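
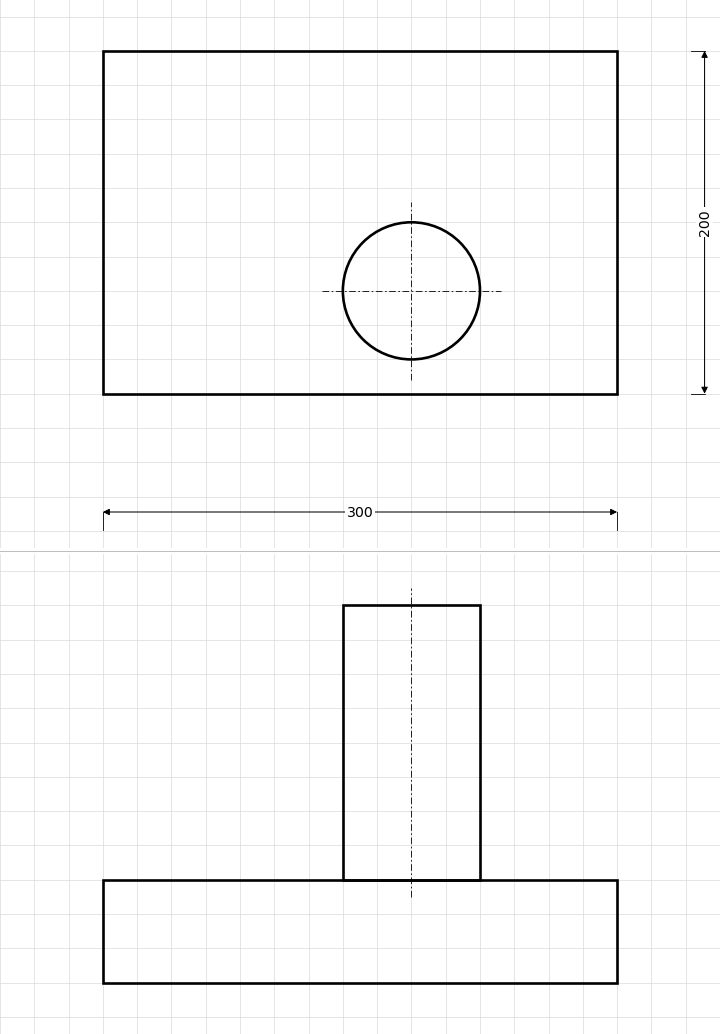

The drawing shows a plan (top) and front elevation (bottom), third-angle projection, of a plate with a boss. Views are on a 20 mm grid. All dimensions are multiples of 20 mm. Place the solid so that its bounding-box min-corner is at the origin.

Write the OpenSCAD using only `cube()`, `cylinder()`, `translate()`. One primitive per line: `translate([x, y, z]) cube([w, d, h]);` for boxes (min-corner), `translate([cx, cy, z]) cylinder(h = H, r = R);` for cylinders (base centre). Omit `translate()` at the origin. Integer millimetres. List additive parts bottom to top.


cube([300, 200, 60]);
translate([180, 60, 60]) cylinder(h = 160, r = 40);


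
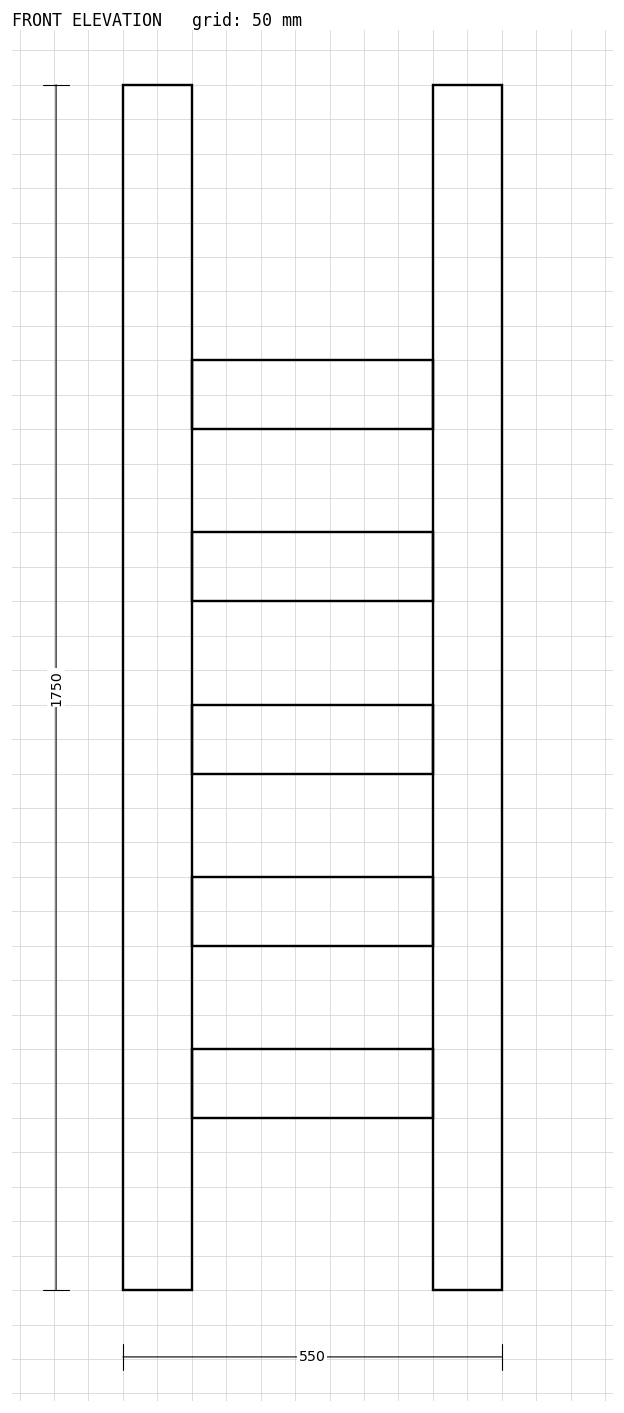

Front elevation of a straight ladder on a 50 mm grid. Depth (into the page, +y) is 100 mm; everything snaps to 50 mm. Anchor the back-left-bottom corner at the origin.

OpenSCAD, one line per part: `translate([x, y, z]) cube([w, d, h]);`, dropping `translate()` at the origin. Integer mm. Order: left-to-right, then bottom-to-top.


cube([100, 100, 1750]);
translate([100, 0, 250]) cube([350, 100, 100]);
translate([100, 0, 500]) cube([350, 100, 100]);
translate([100, 0, 750]) cube([350, 100, 100]);
translate([100, 0, 1000]) cube([350, 100, 100]);
translate([100, 0, 1250]) cube([350, 100, 100]);
translate([450, 0, 0]) cube([100, 100, 1750]);


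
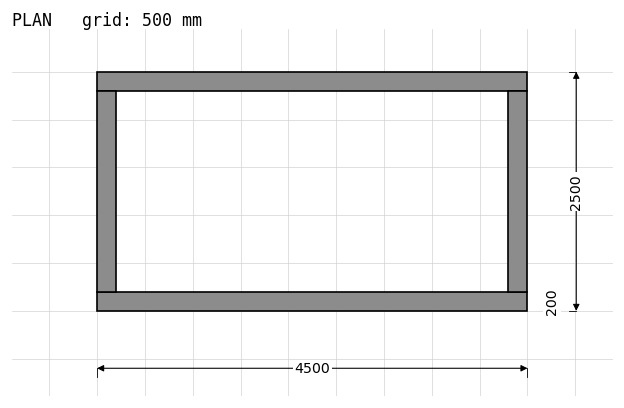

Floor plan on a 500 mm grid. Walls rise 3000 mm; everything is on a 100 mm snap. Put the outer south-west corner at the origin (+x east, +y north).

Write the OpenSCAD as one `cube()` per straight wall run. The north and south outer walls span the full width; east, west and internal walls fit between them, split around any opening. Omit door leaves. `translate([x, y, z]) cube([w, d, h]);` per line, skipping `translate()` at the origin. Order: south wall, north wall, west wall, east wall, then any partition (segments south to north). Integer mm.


cube([4500, 200, 3000]);
translate([0, 2300, 0]) cube([4500, 200, 3000]);
translate([0, 200, 0]) cube([200, 2100, 3000]);
translate([4300, 200, 0]) cube([200, 2100, 3000]);


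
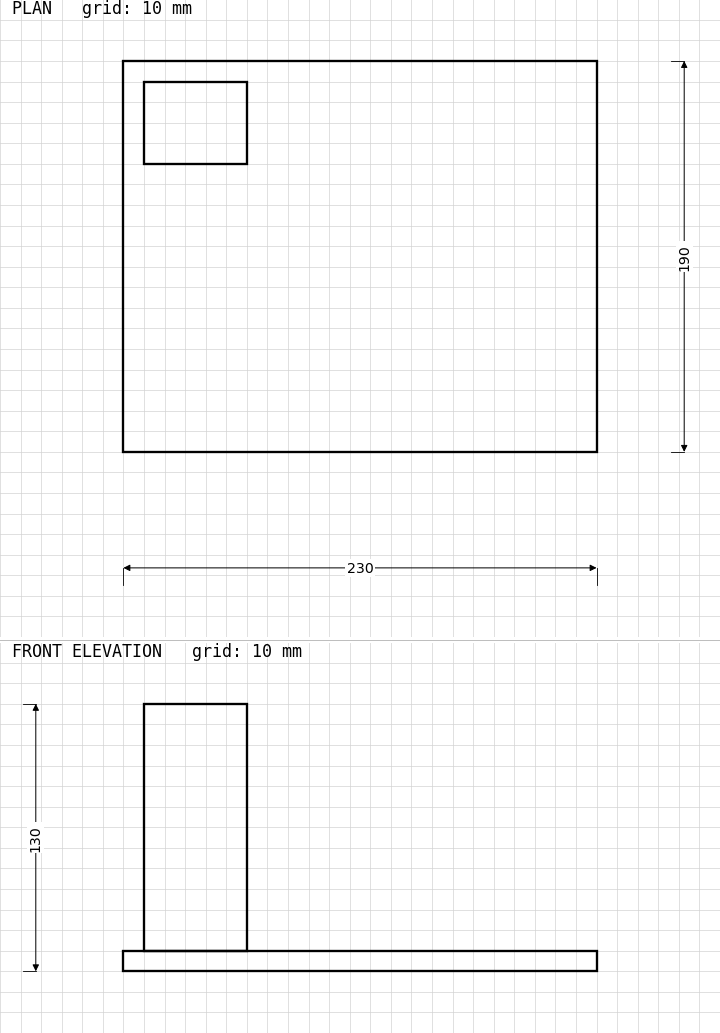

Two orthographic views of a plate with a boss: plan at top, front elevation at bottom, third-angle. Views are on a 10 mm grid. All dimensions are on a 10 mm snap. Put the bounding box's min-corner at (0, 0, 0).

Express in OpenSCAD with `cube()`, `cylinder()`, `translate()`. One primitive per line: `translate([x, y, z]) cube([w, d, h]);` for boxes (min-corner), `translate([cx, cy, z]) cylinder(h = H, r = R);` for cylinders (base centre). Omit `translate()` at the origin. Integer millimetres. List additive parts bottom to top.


cube([230, 190, 10]);
translate([10, 140, 10]) cube([50, 40, 120]);


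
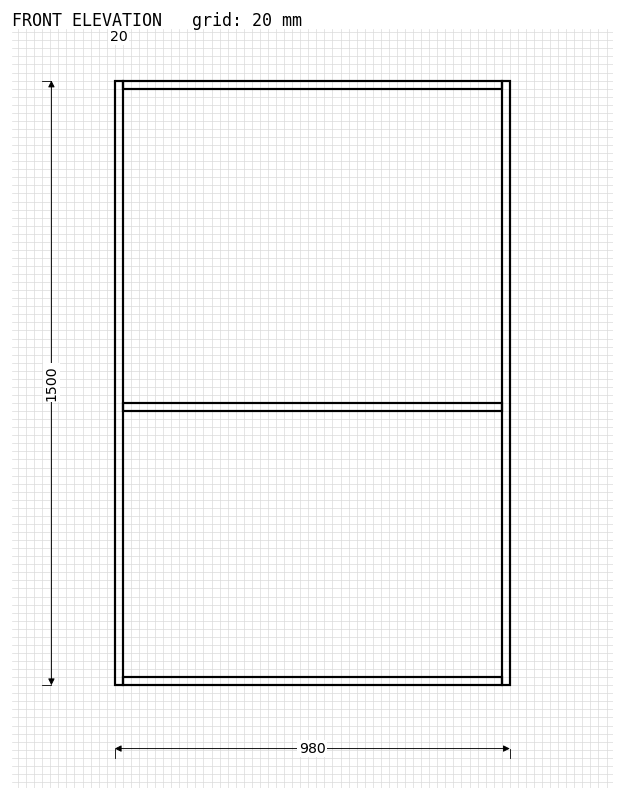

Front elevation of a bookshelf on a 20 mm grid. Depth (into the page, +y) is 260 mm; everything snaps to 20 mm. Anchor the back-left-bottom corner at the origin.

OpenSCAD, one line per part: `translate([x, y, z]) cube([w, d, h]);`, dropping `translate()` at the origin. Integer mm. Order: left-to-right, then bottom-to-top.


cube([20, 260, 1500]);
translate([20, 0, 0]) cube([940, 260, 20]);
translate([20, 0, 680]) cube([940, 260, 20]);
translate([20, 0, 1480]) cube([940, 260, 20]);
translate([960, 0, 0]) cube([20, 260, 1500]);


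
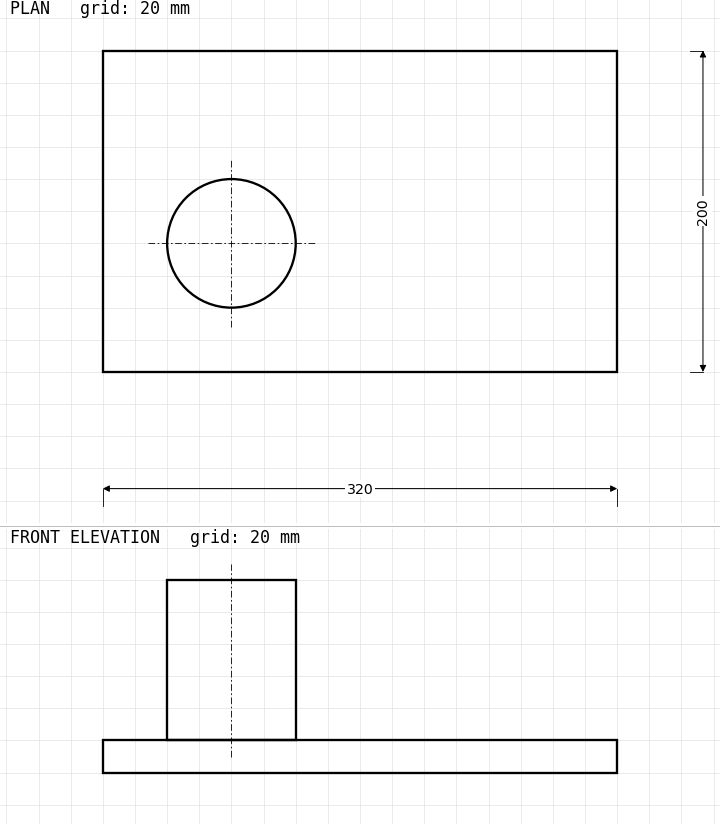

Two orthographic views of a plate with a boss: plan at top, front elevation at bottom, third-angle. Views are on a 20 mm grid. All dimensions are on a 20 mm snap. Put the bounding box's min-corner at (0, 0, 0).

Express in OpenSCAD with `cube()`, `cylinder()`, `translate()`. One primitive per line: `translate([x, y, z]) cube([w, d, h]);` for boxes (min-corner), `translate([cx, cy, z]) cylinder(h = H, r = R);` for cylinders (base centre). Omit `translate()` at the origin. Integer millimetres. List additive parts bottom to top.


cube([320, 200, 20]);
translate([80, 80, 20]) cylinder(h = 100, r = 40);


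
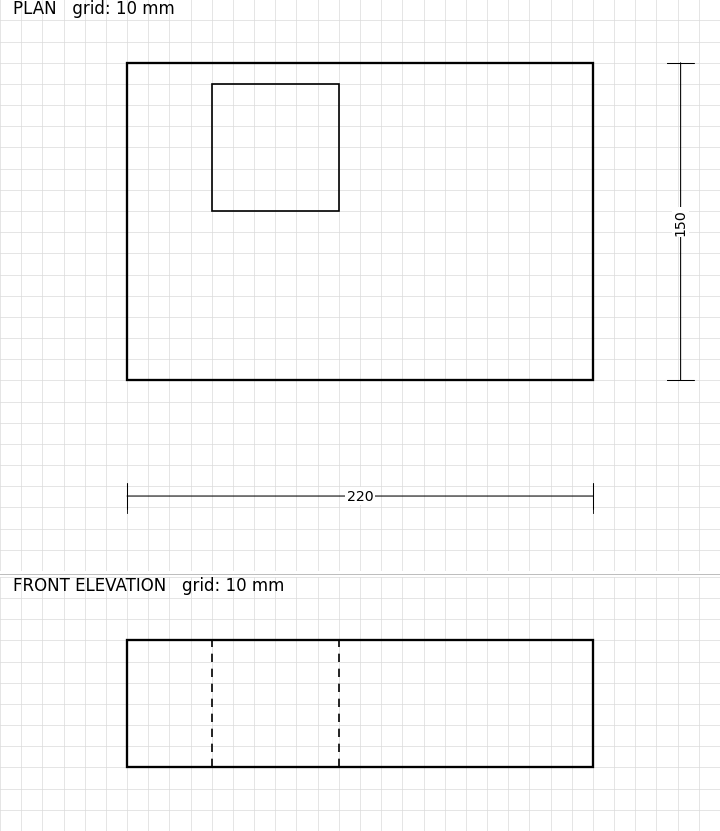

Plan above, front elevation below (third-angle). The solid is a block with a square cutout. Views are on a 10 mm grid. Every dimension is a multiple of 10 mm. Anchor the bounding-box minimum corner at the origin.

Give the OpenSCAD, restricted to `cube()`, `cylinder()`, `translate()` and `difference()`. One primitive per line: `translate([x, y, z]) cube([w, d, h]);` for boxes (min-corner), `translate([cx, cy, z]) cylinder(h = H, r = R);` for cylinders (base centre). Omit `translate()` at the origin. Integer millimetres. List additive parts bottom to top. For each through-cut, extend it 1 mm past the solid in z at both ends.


difference() {
  cube([220, 150, 60]);
  translate([40, 80, -1]) cube([60, 60, 62]);
}


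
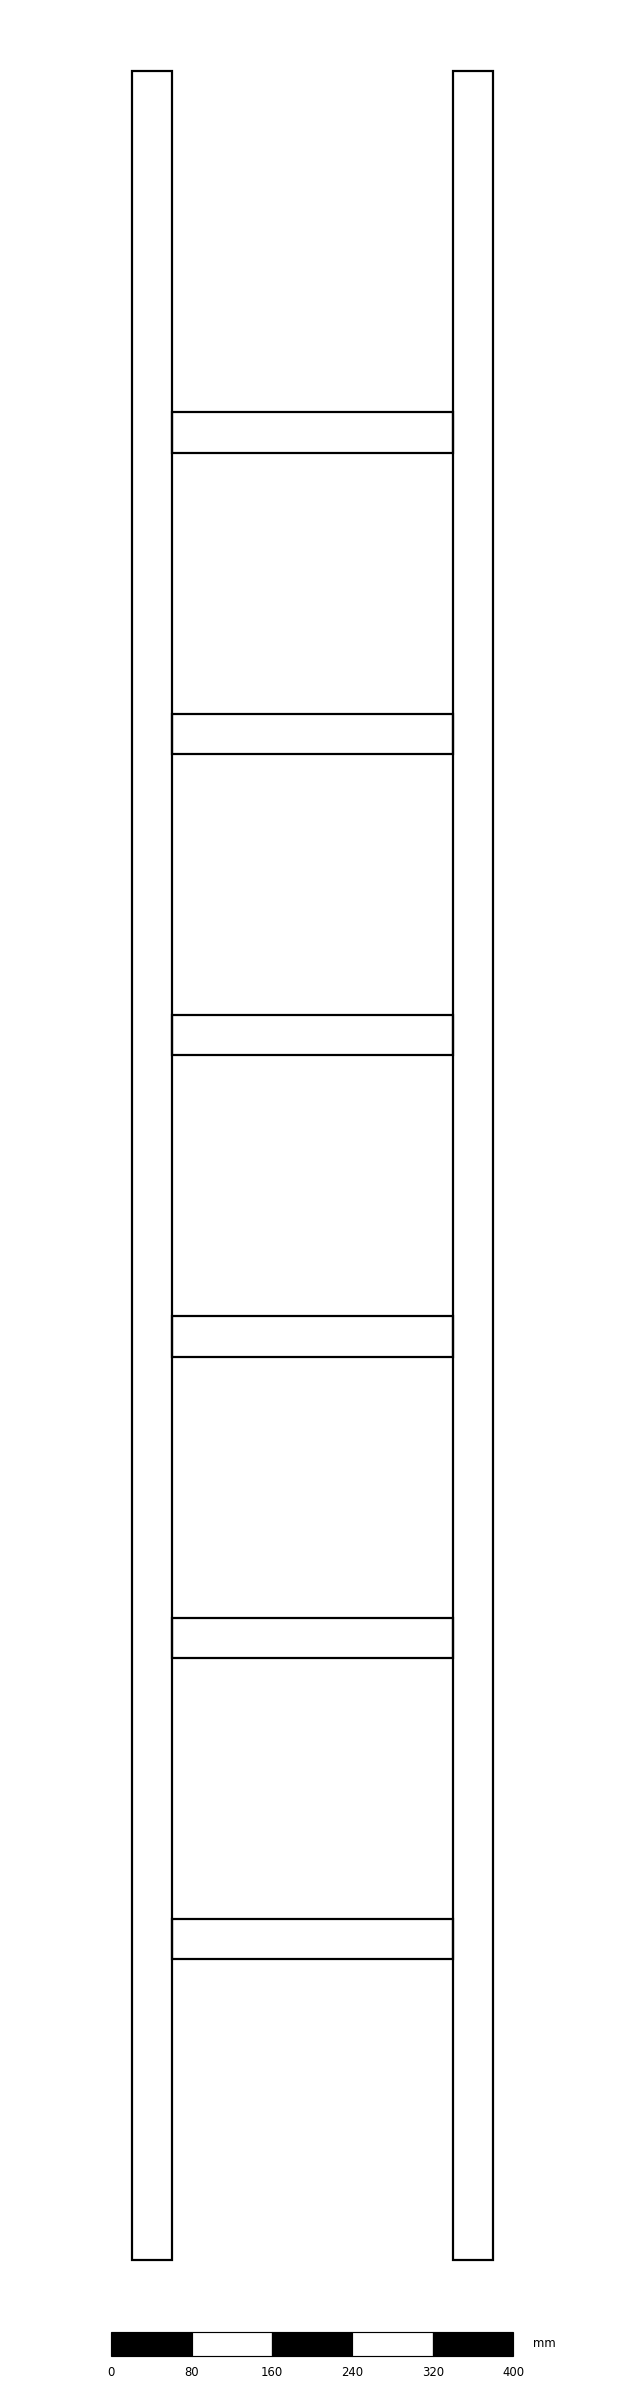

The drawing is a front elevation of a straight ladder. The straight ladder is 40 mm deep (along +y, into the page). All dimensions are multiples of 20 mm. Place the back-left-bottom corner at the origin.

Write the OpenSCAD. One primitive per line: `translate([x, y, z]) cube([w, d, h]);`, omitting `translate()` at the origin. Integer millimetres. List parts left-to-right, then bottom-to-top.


cube([40, 40, 2180]);
translate([40, 0, 300]) cube([280, 40, 40]);
translate([40, 0, 600]) cube([280, 40, 40]);
translate([40, 0, 900]) cube([280, 40, 40]);
translate([40, 0, 1200]) cube([280, 40, 40]);
translate([40, 0, 1500]) cube([280, 40, 40]);
translate([40, 0, 1800]) cube([280, 40, 40]);
translate([320, 0, 0]) cube([40, 40, 2180]);


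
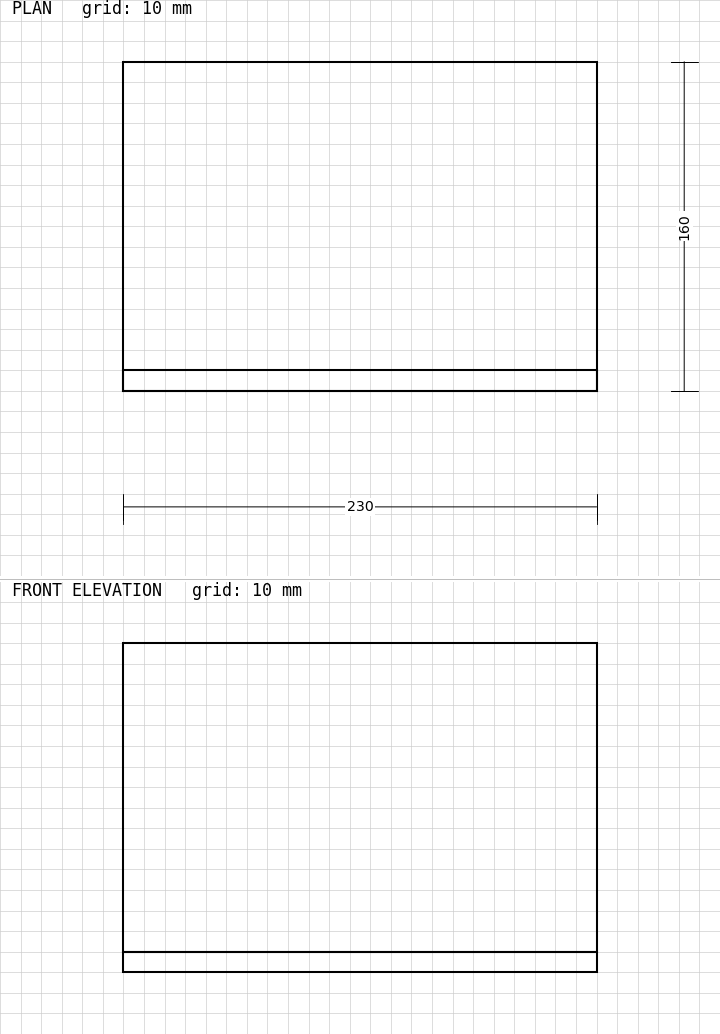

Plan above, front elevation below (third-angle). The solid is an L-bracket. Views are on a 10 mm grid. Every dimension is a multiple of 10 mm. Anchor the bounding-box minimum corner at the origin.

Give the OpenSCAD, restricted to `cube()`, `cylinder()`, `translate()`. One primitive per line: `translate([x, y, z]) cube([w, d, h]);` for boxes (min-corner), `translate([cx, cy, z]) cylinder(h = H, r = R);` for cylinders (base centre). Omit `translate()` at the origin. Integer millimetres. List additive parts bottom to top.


cube([230, 160, 10]);
translate([0, 0, 10]) cube([230, 10, 150]);


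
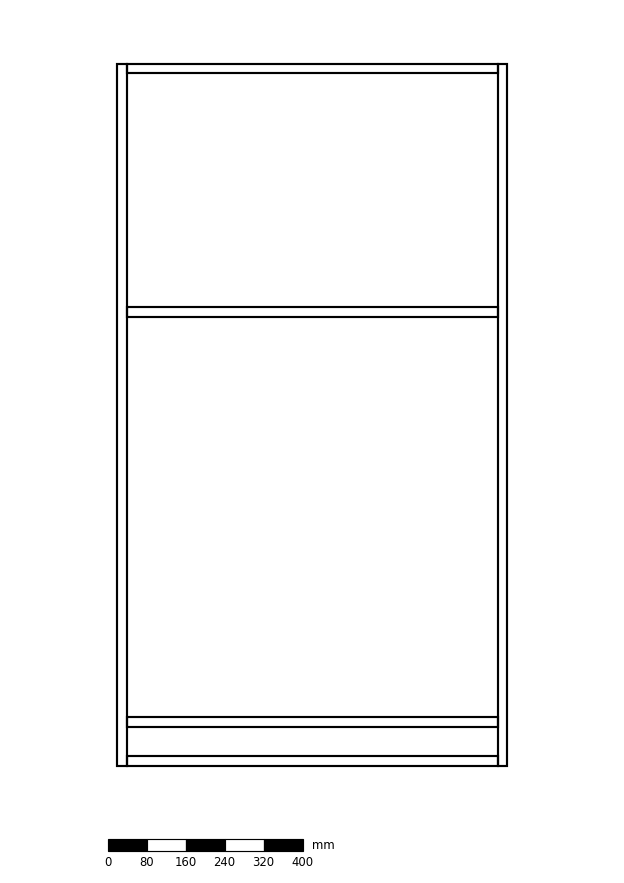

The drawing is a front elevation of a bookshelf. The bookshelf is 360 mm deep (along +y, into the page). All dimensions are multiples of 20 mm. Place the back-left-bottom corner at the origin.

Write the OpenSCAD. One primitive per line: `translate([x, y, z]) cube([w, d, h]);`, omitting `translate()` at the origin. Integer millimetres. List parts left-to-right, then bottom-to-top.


cube([20, 360, 1440]);
translate([20, 0, 0]) cube([760, 360, 20]);
translate([20, 0, 80]) cube([760, 360, 20]);
translate([20, 0, 920]) cube([760, 360, 20]);
translate([20, 0, 1420]) cube([760, 360, 20]);
translate([780, 0, 0]) cube([20, 360, 1440]);


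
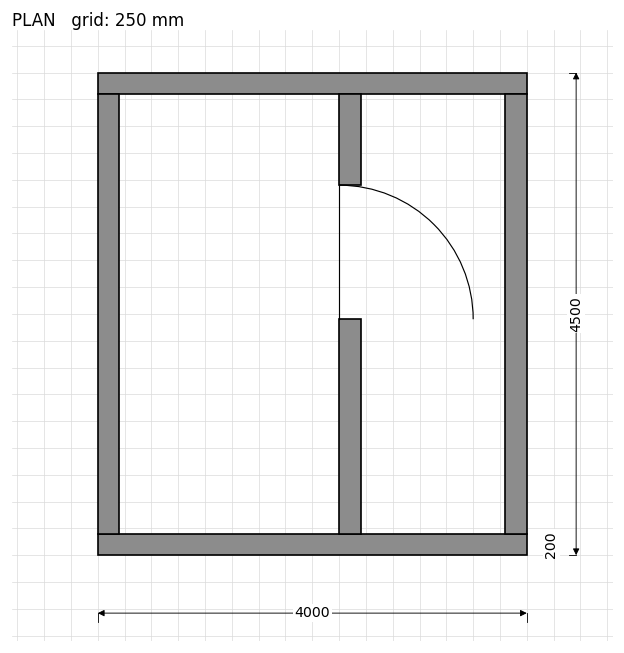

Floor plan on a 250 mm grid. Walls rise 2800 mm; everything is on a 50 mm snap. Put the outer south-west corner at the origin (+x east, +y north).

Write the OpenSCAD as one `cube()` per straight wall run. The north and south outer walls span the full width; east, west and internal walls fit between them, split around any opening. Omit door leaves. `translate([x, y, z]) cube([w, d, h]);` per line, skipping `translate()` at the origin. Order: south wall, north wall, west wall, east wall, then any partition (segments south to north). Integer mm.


cube([4000, 200, 2800]);
translate([0, 4300, 0]) cube([4000, 200, 2800]);
translate([0, 200, 0]) cube([200, 4100, 2800]);
translate([3800, 200, 0]) cube([200, 4100, 2800]);
translate([2250, 200, 0]) cube([200, 2000, 2800]);
translate([2250, 3450, 0]) cube([200, 850, 2800]);


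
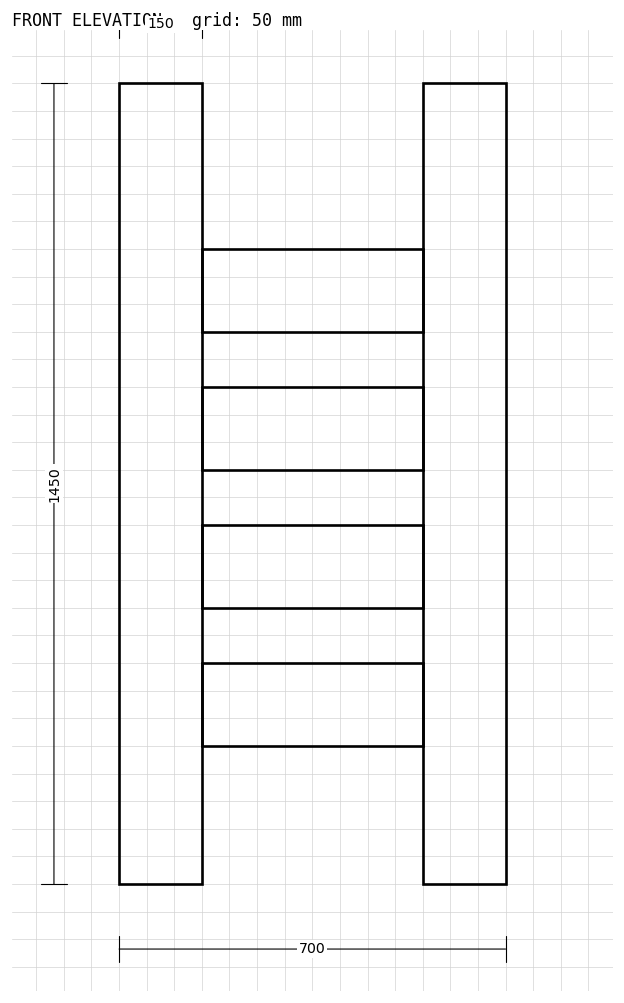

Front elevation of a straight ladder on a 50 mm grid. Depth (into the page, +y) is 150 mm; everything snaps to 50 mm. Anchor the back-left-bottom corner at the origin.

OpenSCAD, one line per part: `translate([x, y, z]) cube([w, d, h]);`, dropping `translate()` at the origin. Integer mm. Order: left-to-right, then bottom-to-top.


cube([150, 150, 1450]);
translate([150, 0, 250]) cube([400, 150, 150]);
translate([150, 0, 500]) cube([400, 150, 150]);
translate([150, 0, 750]) cube([400, 150, 150]);
translate([150, 0, 1000]) cube([400, 150, 150]);
translate([550, 0, 0]) cube([150, 150, 1450]);


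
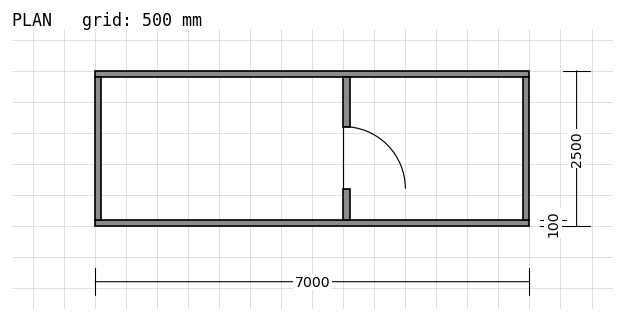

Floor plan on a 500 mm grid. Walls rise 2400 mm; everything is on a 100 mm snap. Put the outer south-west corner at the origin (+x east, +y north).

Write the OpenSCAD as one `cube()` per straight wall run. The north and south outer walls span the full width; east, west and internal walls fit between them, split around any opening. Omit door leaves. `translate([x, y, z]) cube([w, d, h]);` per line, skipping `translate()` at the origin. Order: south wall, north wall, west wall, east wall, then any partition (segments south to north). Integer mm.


cube([7000, 100, 2400]);
translate([0, 2400, 0]) cube([7000, 100, 2400]);
translate([0, 100, 0]) cube([100, 2300, 2400]);
translate([6900, 100, 0]) cube([100, 2300, 2400]);
translate([4000, 100, 0]) cube([100, 500, 2400]);
translate([4000, 1600, 0]) cube([100, 800, 2400]);


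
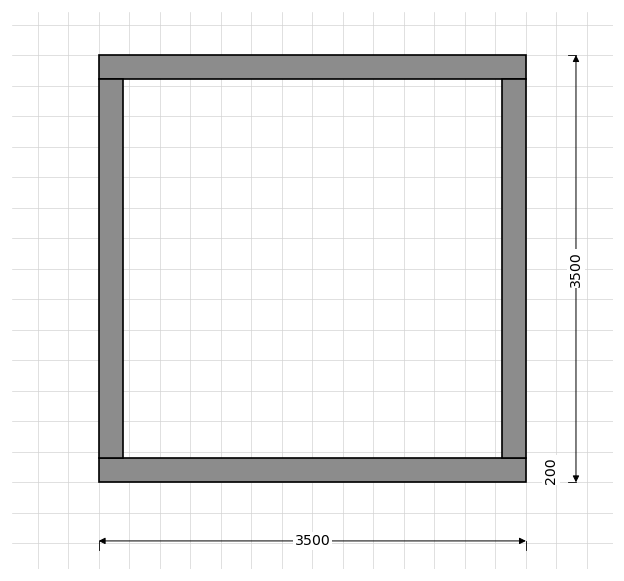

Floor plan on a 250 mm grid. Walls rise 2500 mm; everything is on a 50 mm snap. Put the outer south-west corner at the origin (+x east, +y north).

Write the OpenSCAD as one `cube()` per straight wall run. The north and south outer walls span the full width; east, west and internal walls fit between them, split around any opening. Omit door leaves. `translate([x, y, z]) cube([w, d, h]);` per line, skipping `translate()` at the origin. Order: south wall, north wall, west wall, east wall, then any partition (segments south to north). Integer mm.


cube([3500, 200, 2500]);
translate([0, 3300, 0]) cube([3500, 200, 2500]);
translate([0, 200, 0]) cube([200, 3100, 2500]);
translate([3300, 200, 0]) cube([200, 3100, 2500]);


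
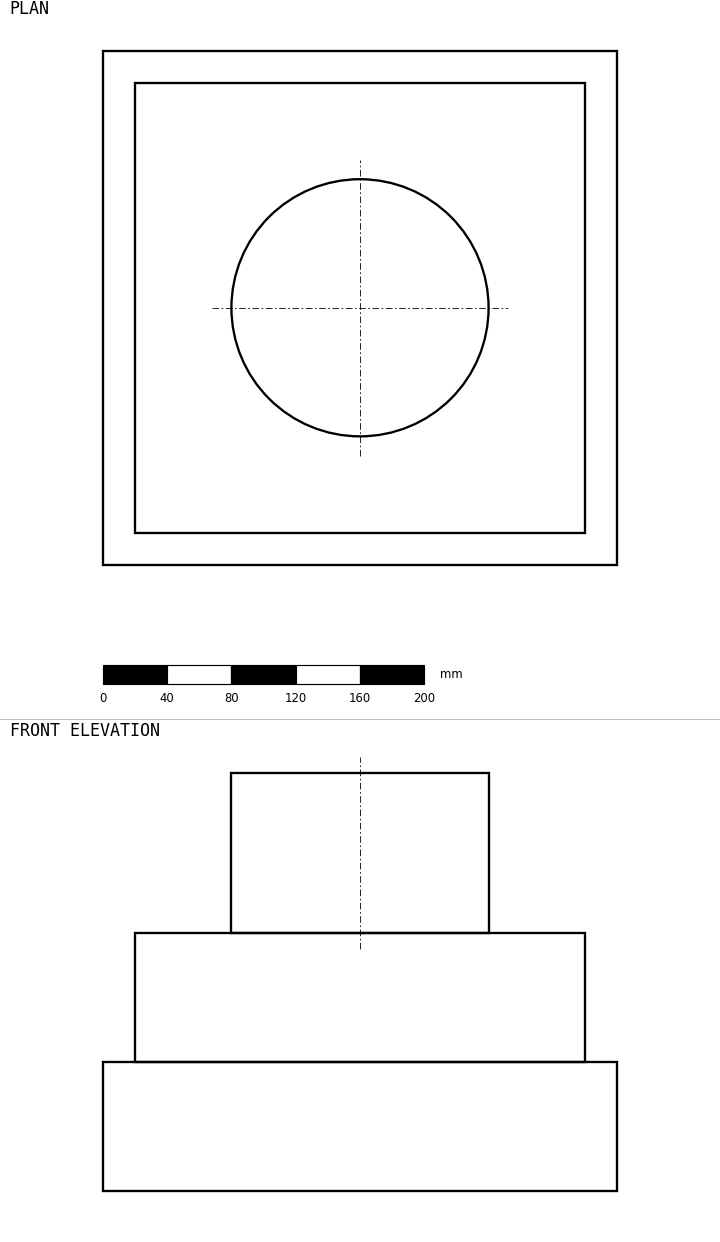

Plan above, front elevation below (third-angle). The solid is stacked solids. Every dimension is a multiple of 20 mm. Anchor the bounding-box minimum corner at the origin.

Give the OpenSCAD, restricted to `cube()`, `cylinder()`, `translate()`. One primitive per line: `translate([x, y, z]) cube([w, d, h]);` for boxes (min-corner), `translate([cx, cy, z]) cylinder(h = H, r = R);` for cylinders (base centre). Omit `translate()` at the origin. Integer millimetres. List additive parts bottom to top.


cube([320, 320, 80]);
translate([20, 20, 80]) cube([280, 280, 80]);
translate([160, 160, 160]) cylinder(h = 100, r = 80);


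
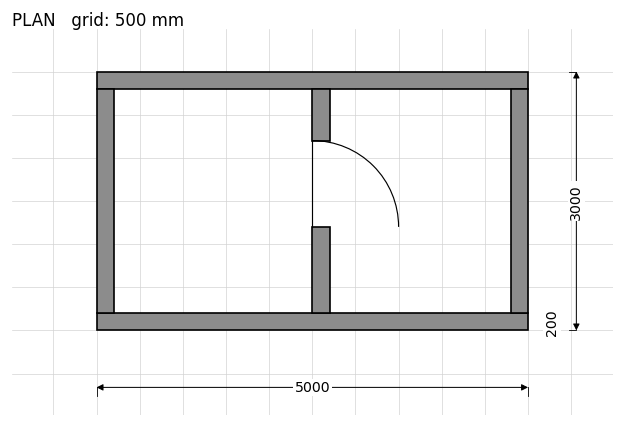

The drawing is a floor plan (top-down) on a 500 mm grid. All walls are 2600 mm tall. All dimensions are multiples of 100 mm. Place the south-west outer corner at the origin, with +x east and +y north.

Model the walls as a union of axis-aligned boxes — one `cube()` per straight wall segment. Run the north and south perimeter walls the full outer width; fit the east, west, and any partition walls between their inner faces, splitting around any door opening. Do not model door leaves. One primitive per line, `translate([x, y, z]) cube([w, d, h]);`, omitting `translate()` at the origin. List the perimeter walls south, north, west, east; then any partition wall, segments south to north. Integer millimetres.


cube([5000, 200, 2600]);
translate([0, 2800, 0]) cube([5000, 200, 2600]);
translate([0, 200, 0]) cube([200, 2600, 2600]);
translate([4800, 200, 0]) cube([200, 2600, 2600]);
translate([2500, 200, 0]) cube([200, 1000, 2600]);
translate([2500, 2200, 0]) cube([200, 600, 2600]);


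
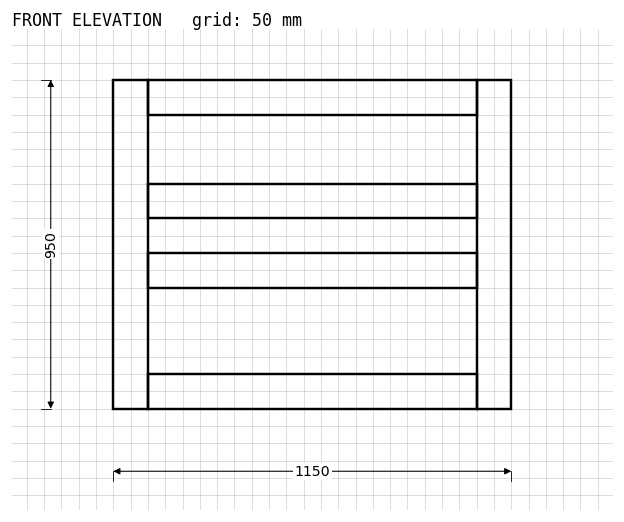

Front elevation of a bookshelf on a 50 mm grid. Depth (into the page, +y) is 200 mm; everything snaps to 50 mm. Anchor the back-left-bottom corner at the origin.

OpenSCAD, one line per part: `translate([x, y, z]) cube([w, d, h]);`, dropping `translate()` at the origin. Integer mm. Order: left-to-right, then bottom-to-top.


cube([100, 200, 950]);
translate([100, 0, 0]) cube([950, 200, 100]);
translate([100, 0, 350]) cube([950, 200, 100]);
translate([100, 0, 550]) cube([950, 200, 100]);
translate([100, 0, 850]) cube([950, 200, 100]);
translate([1050, 0, 0]) cube([100, 200, 950]);


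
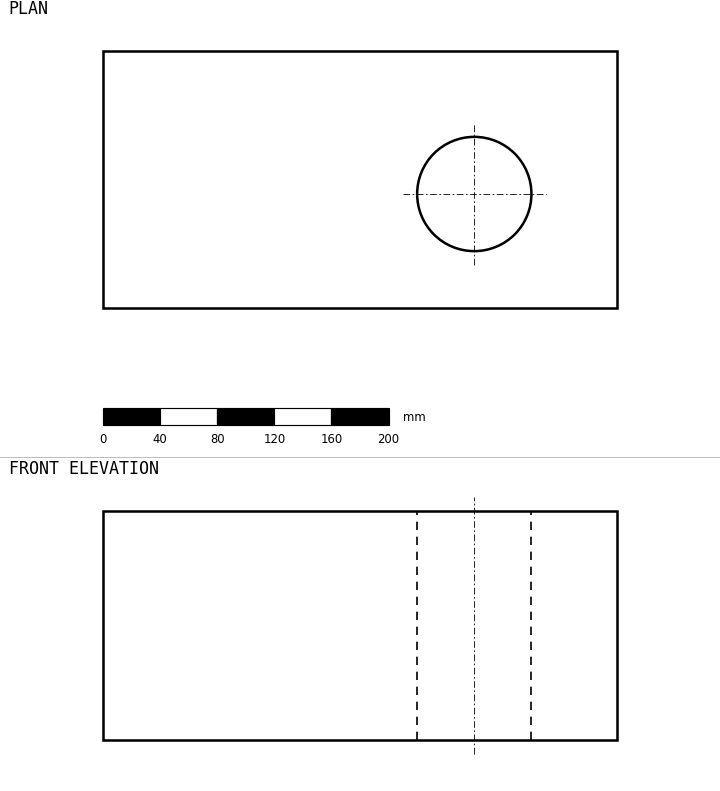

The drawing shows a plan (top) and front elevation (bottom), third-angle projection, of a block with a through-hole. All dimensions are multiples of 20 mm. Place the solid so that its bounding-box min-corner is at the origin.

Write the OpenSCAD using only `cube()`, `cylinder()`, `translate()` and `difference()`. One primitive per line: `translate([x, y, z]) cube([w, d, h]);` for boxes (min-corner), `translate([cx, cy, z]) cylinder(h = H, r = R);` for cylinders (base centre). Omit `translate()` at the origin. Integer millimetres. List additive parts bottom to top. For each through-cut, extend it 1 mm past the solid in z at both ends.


difference() {
  cube([360, 180, 160]);
  translate([260, 80, -1]) cylinder(h = 162, r = 40);
}


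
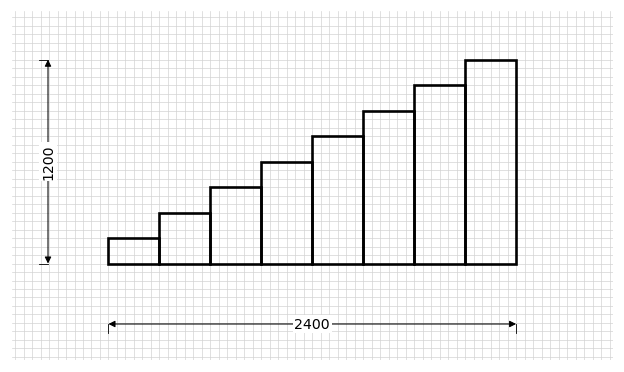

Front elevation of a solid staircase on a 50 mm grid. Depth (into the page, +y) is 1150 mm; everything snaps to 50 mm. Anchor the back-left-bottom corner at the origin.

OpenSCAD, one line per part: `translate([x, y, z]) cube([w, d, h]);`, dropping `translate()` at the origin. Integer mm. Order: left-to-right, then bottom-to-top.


cube([300, 1150, 150]);
translate([300, 0, 0]) cube([300, 1150, 300]);
translate([600, 0, 0]) cube([300, 1150, 450]);
translate([900, 0, 0]) cube([300, 1150, 600]);
translate([1200, 0, 0]) cube([300, 1150, 750]);
translate([1500, 0, 0]) cube([300, 1150, 900]);
translate([1800, 0, 0]) cube([300, 1150, 1050]);
translate([2100, 0, 0]) cube([300, 1150, 1200]);


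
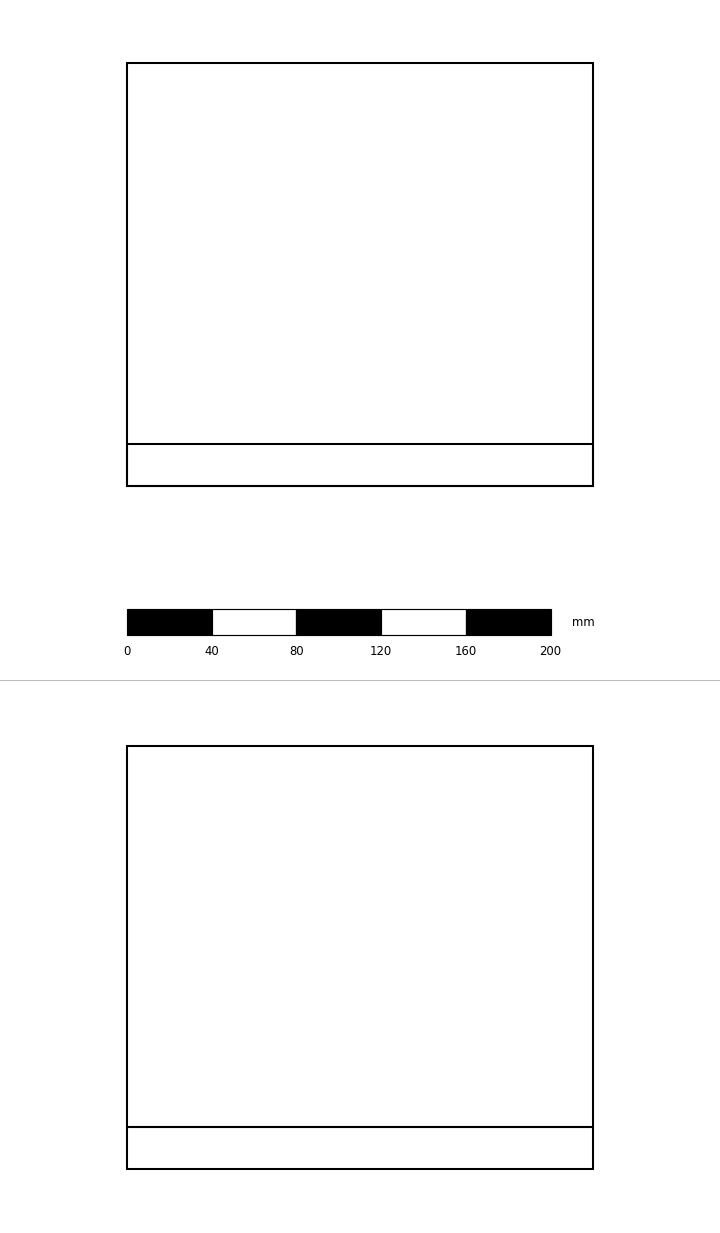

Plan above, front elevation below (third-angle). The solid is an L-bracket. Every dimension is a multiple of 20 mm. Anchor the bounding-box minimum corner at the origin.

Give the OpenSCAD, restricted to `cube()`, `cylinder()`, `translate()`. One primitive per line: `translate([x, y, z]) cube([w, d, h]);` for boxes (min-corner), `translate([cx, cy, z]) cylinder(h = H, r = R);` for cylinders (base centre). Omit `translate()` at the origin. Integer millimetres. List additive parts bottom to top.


cube([220, 200, 20]);
translate([0, 0, 20]) cube([220, 20, 180]);


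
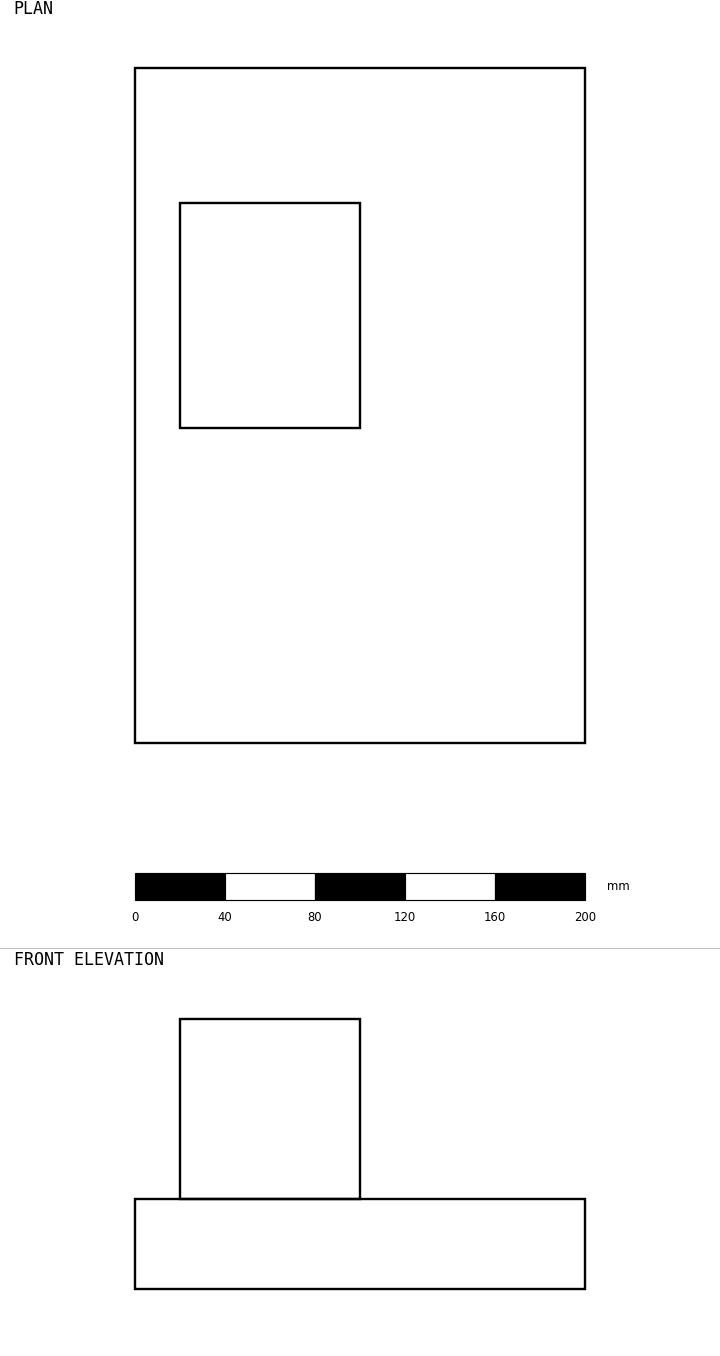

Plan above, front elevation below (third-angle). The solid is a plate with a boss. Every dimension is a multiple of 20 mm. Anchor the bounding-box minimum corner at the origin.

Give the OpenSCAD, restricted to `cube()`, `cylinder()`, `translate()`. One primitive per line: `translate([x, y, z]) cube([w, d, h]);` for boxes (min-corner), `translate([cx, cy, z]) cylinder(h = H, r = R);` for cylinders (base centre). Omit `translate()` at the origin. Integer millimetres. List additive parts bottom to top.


cube([200, 300, 40]);
translate([20, 140, 40]) cube([80, 100, 80]);


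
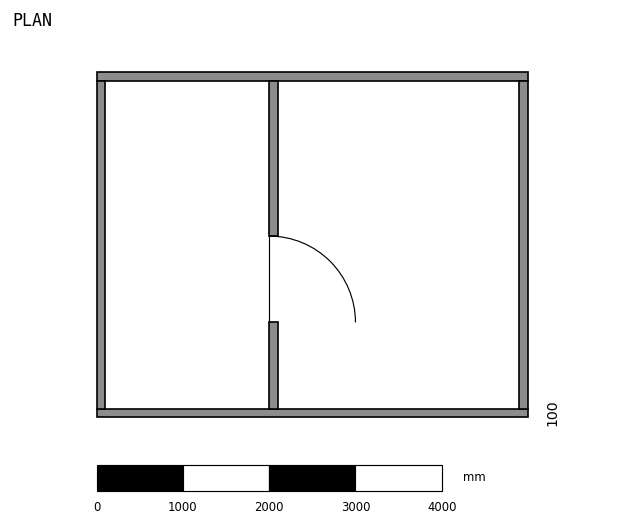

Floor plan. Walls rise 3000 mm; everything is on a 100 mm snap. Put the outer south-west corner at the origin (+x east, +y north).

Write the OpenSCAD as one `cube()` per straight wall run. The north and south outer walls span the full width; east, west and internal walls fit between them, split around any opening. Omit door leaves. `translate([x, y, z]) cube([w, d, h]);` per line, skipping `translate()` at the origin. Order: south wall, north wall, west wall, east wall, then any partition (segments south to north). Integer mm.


cube([5000, 100, 3000]);
translate([0, 3900, 0]) cube([5000, 100, 3000]);
translate([0, 100, 0]) cube([100, 3800, 3000]);
translate([4900, 100, 0]) cube([100, 3800, 3000]);
translate([2000, 100, 0]) cube([100, 1000, 3000]);
translate([2000, 2100, 0]) cube([100, 1800, 3000]);


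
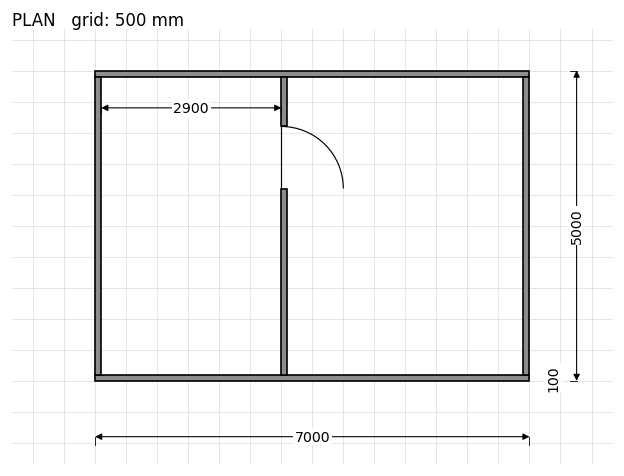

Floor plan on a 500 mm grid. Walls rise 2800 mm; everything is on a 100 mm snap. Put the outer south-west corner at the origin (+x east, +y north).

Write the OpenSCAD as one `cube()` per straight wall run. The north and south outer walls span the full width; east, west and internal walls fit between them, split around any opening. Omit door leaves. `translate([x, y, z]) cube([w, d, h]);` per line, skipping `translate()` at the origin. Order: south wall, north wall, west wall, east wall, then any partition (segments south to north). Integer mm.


cube([7000, 100, 2800]);
translate([0, 4900, 0]) cube([7000, 100, 2800]);
translate([0, 100, 0]) cube([100, 4800, 2800]);
translate([6900, 100, 0]) cube([100, 4800, 2800]);
translate([3000, 100, 0]) cube([100, 3000, 2800]);
translate([3000, 4100, 0]) cube([100, 800, 2800]);


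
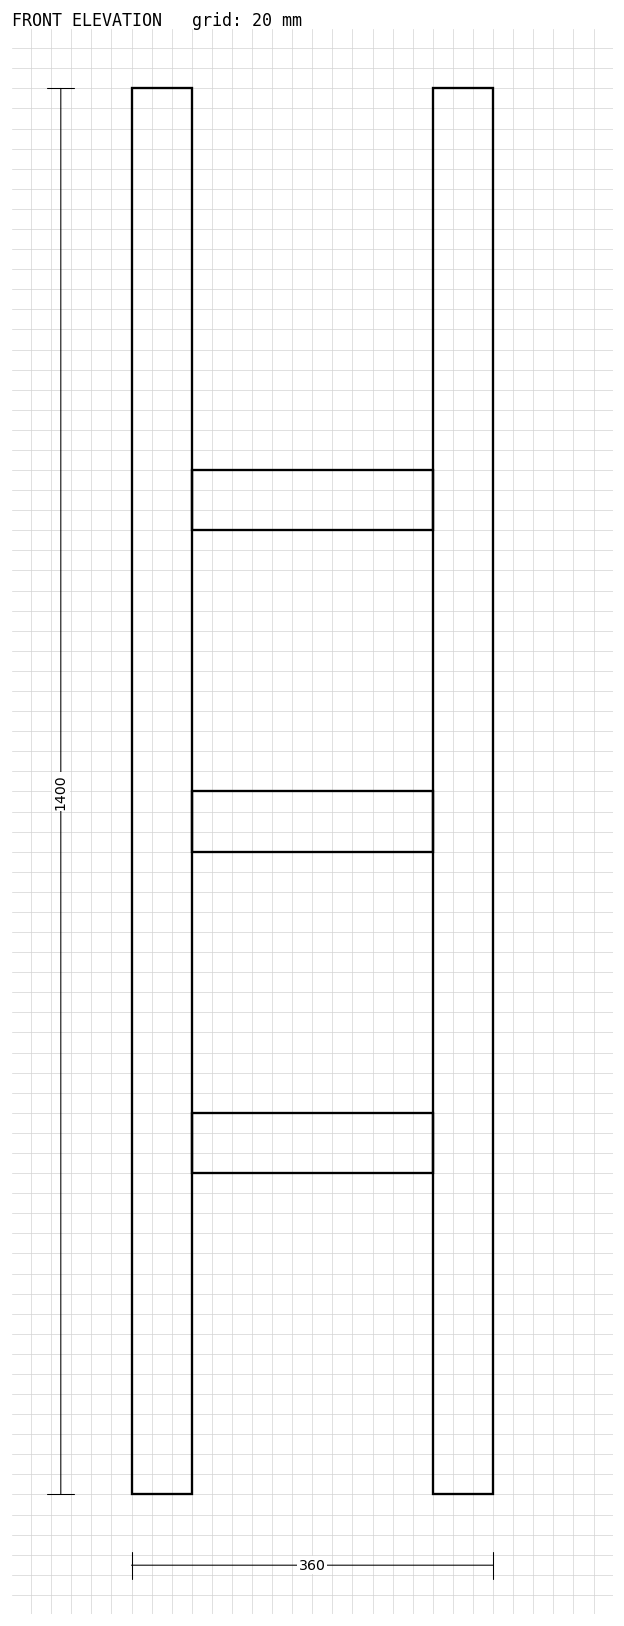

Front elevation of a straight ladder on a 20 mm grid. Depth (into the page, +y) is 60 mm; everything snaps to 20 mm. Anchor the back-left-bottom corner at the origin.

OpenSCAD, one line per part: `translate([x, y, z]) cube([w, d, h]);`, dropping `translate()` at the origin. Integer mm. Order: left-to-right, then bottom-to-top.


cube([60, 60, 1400]);
translate([60, 0, 320]) cube([240, 60, 60]);
translate([60, 0, 640]) cube([240, 60, 60]);
translate([60, 0, 960]) cube([240, 60, 60]);
translate([300, 0, 0]) cube([60, 60, 1400]);


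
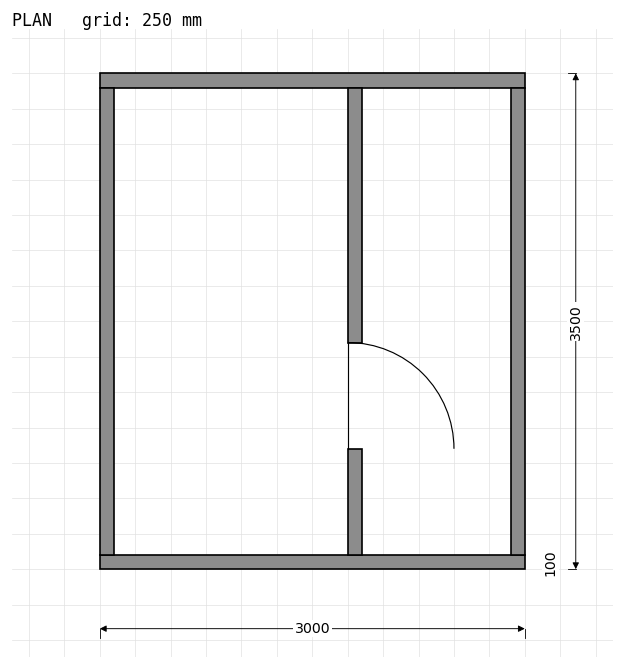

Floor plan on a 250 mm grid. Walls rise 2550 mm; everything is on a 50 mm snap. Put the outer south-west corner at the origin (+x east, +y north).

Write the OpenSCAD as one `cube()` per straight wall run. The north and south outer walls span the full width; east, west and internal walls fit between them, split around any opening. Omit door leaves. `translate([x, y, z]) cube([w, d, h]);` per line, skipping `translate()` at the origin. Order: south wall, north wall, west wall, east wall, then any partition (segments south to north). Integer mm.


cube([3000, 100, 2550]);
translate([0, 3400, 0]) cube([3000, 100, 2550]);
translate([0, 100, 0]) cube([100, 3300, 2550]);
translate([2900, 100, 0]) cube([100, 3300, 2550]);
translate([1750, 100, 0]) cube([100, 750, 2550]);
translate([1750, 1600, 0]) cube([100, 1800, 2550]);


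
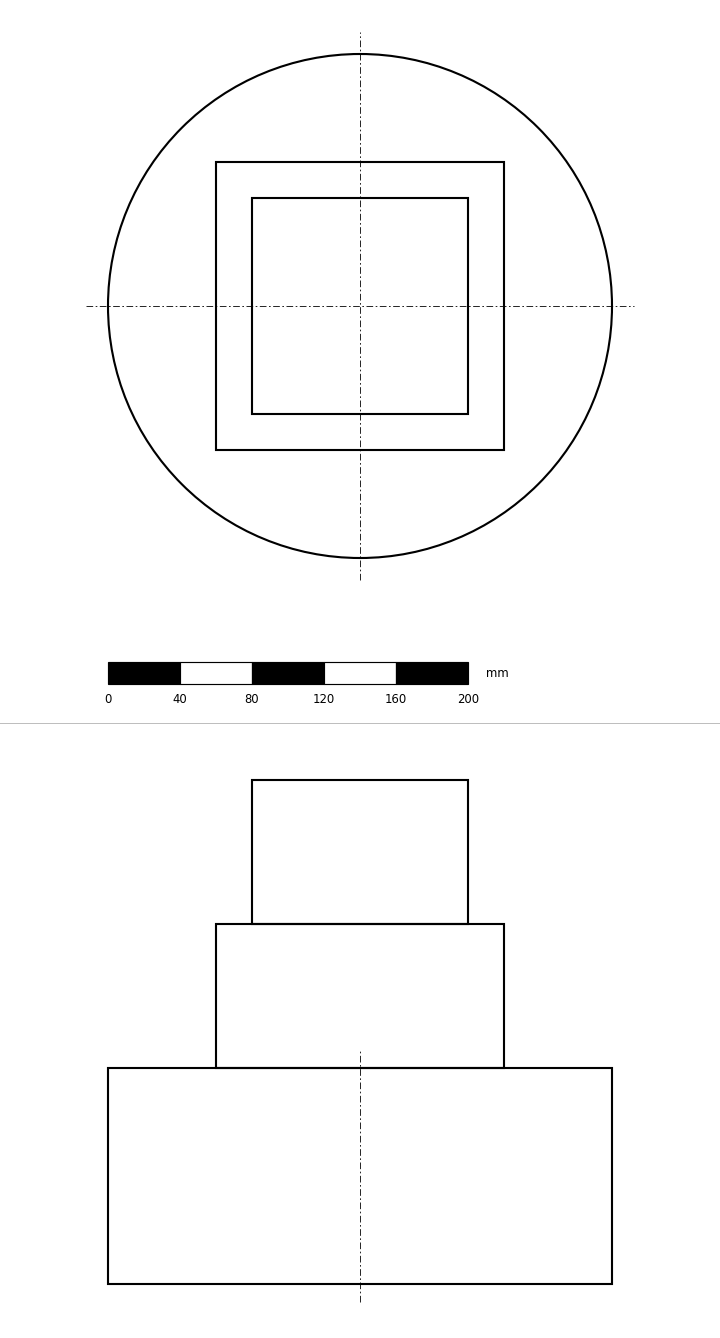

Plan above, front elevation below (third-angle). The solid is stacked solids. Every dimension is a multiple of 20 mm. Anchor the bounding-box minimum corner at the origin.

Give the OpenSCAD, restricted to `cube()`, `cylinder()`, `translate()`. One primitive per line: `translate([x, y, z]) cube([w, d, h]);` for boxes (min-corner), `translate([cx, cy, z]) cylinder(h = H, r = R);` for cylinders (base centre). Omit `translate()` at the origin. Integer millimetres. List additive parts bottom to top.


translate([140, 140, 0]) cylinder(h = 120, r = 140);
translate([60, 60, 120]) cube([160, 160, 80]);
translate([80, 80, 200]) cube([120, 120, 80]);


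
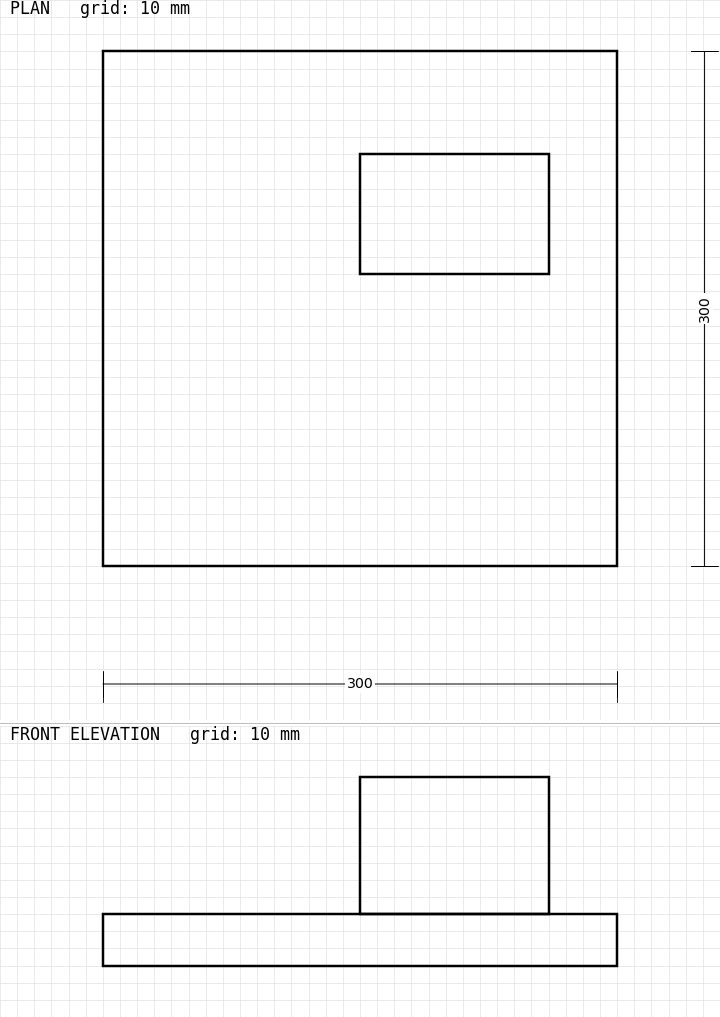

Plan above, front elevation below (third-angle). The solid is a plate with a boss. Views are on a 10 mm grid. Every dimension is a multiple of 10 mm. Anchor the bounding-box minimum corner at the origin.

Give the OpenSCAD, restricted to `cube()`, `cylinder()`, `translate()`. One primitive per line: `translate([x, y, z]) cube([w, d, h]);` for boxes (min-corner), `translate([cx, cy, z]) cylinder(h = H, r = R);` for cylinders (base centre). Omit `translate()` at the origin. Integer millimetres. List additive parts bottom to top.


cube([300, 300, 30]);
translate([150, 170, 30]) cube([110, 70, 80]);


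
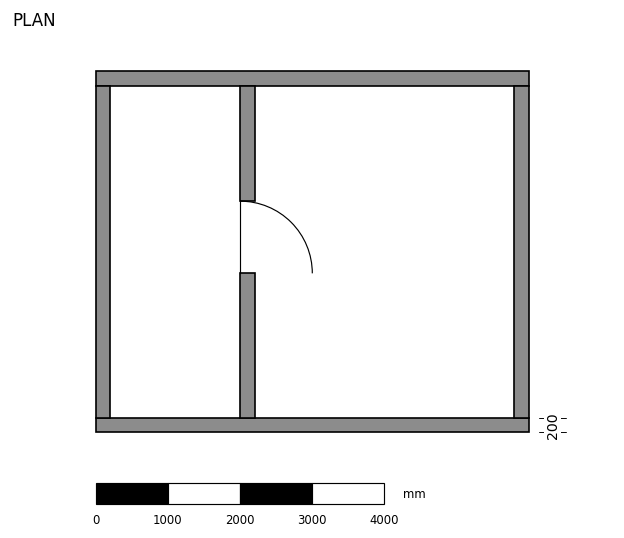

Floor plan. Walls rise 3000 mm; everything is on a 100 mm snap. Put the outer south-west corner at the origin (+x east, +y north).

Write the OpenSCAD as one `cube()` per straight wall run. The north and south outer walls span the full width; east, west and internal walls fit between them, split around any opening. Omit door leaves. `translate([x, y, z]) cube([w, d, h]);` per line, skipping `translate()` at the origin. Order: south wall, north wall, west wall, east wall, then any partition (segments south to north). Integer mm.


cube([6000, 200, 3000]);
translate([0, 4800, 0]) cube([6000, 200, 3000]);
translate([0, 200, 0]) cube([200, 4600, 3000]);
translate([5800, 200, 0]) cube([200, 4600, 3000]);
translate([2000, 200, 0]) cube([200, 2000, 3000]);
translate([2000, 3200, 0]) cube([200, 1600, 3000]);


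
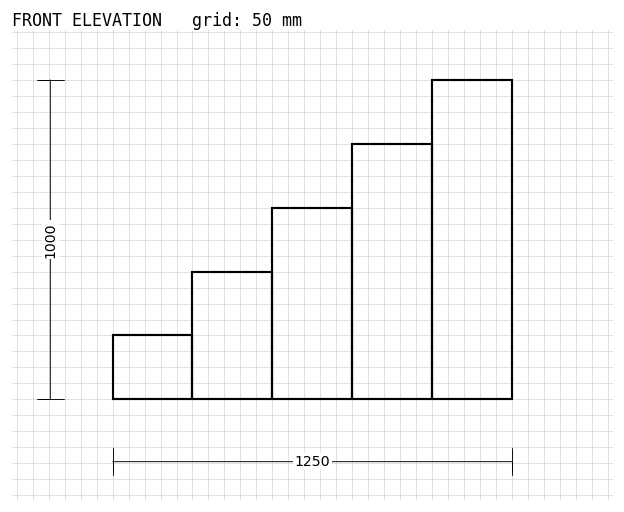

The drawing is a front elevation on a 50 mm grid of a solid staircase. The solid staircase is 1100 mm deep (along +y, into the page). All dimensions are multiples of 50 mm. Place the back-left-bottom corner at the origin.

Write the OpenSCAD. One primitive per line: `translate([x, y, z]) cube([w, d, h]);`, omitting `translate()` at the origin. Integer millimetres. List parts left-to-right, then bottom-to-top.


cube([250, 1100, 200]);
translate([250, 0, 0]) cube([250, 1100, 400]);
translate([500, 0, 0]) cube([250, 1100, 600]);
translate([750, 0, 0]) cube([250, 1100, 800]);
translate([1000, 0, 0]) cube([250, 1100, 1000]);


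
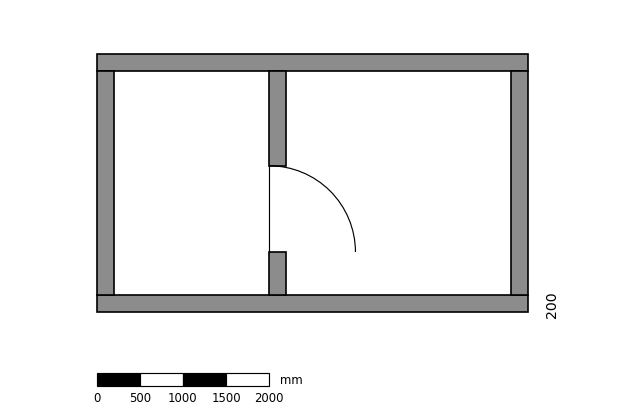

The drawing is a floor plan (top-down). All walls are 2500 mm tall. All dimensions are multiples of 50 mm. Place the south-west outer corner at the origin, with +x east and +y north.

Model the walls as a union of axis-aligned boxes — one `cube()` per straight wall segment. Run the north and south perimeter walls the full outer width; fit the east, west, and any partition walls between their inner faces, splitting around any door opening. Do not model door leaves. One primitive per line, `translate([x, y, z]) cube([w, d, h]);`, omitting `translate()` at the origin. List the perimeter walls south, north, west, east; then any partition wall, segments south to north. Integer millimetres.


cube([5000, 200, 2500]);
translate([0, 2800, 0]) cube([5000, 200, 2500]);
translate([0, 200, 0]) cube([200, 2600, 2500]);
translate([4800, 200, 0]) cube([200, 2600, 2500]);
translate([2000, 200, 0]) cube([200, 500, 2500]);
translate([2000, 1700, 0]) cube([200, 1100, 2500]);


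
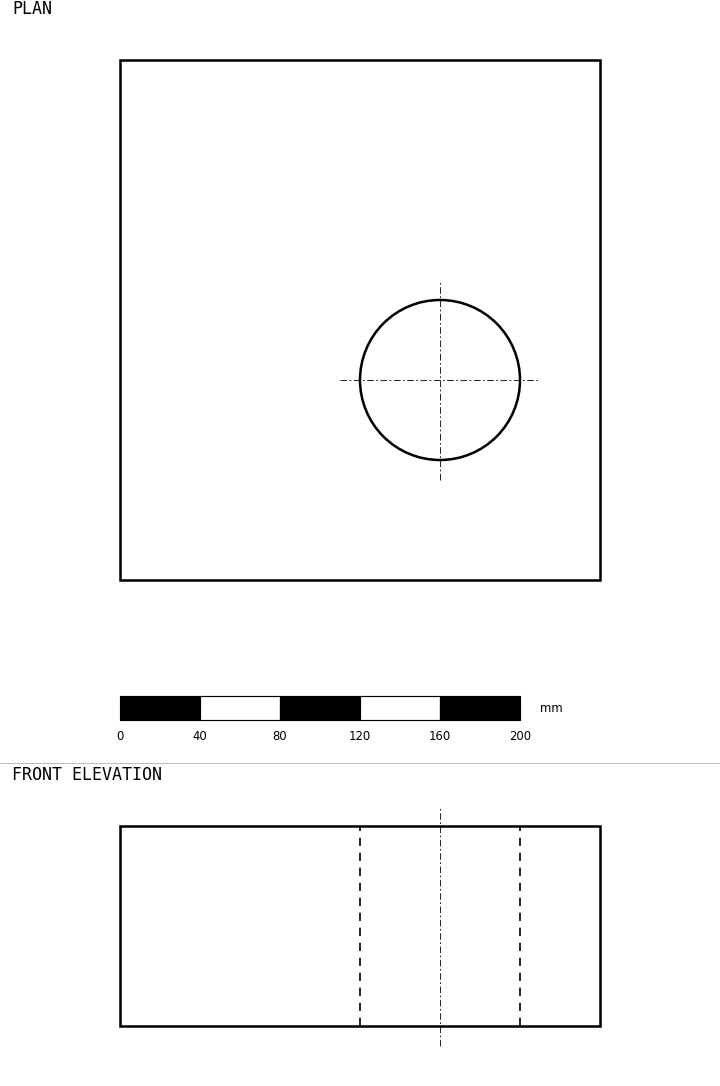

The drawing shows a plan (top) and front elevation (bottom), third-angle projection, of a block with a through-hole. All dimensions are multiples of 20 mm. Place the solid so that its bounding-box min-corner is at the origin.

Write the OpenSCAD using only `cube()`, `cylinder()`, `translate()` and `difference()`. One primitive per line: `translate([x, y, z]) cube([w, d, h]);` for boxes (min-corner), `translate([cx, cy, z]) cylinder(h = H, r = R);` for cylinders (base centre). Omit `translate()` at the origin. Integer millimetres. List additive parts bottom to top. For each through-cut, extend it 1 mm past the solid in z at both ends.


difference() {
  cube([240, 260, 100]);
  translate([160, 100, -1]) cylinder(h = 102, r = 40);
}


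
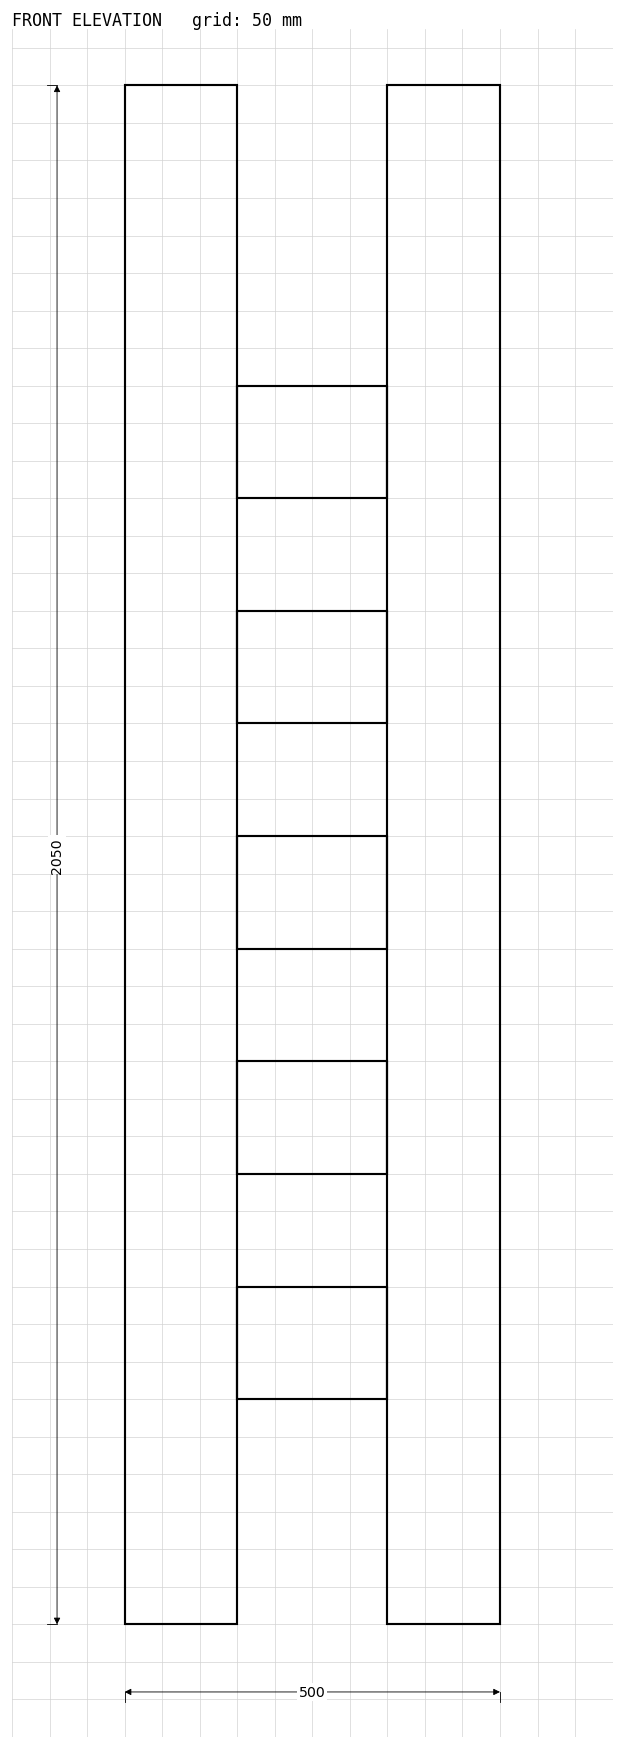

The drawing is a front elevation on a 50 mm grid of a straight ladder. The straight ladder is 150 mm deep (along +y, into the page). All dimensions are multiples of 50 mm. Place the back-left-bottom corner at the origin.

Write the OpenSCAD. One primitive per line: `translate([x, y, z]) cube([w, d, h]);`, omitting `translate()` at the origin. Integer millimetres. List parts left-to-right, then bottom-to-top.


cube([150, 150, 2050]);
translate([150, 0, 300]) cube([200, 150, 150]);
translate([150, 0, 600]) cube([200, 150, 150]);
translate([150, 0, 900]) cube([200, 150, 150]);
translate([150, 0, 1200]) cube([200, 150, 150]);
translate([150, 0, 1500]) cube([200, 150, 150]);
translate([350, 0, 0]) cube([150, 150, 2050]);


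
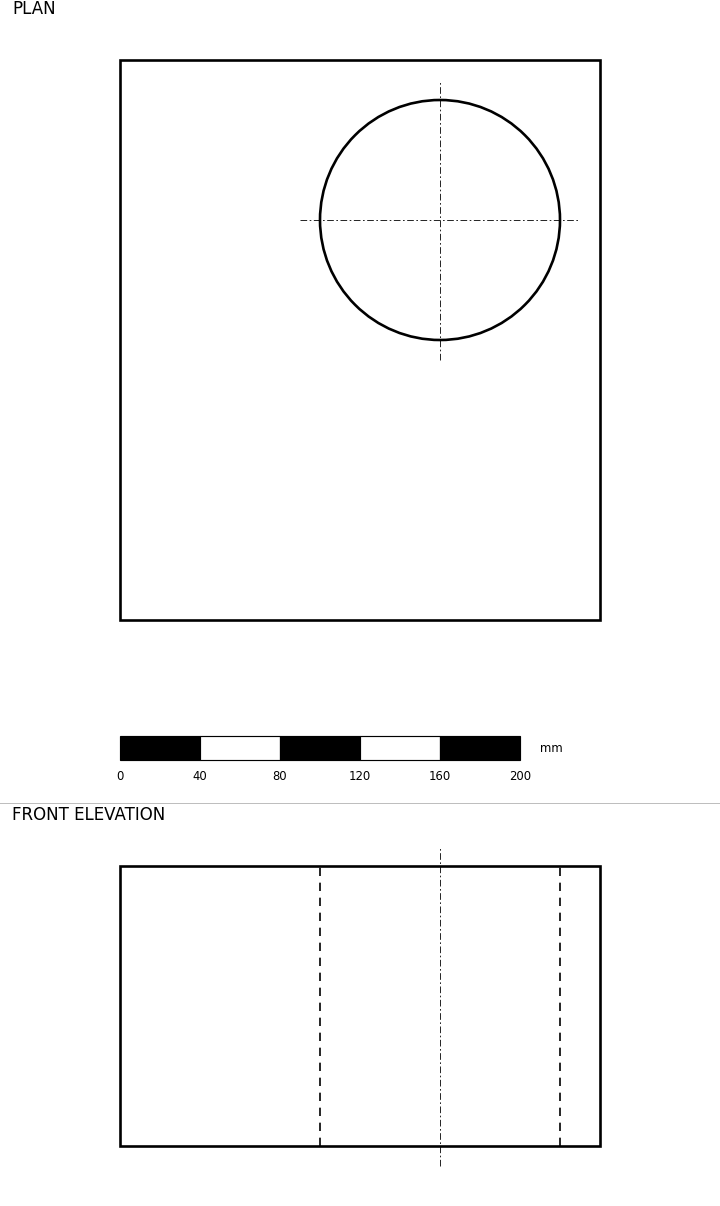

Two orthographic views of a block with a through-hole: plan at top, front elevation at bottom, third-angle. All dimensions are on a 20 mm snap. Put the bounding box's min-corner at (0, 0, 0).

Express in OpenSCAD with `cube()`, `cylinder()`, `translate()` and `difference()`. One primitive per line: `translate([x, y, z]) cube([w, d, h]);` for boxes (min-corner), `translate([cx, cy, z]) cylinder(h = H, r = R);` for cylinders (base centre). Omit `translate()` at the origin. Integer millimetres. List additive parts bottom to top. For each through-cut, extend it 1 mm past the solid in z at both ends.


difference() {
  cube([240, 280, 140]);
  translate([160, 200, -1]) cylinder(h = 142, r = 60);
}


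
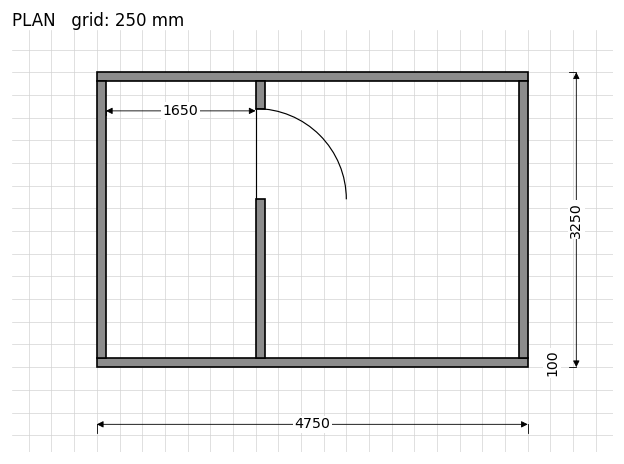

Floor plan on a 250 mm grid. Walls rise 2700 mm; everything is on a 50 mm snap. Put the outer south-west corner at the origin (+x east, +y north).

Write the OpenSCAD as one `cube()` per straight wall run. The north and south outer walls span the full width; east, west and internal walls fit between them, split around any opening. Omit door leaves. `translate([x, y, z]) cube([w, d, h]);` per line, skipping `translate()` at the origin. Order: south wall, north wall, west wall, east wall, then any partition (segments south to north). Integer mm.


cube([4750, 100, 2700]);
translate([0, 3150, 0]) cube([4750, 100, 2700]);
translate([0, 100, 0]) cube([100, 3050, 2700]);
translate([4650, 100, 0]) cube([100, 3050, 2700]);
translate([1750, 100, 0]) cube([100, 1750, 2700]);
translate([1750, 2850, 0]) cube([100, 300, 2700]);


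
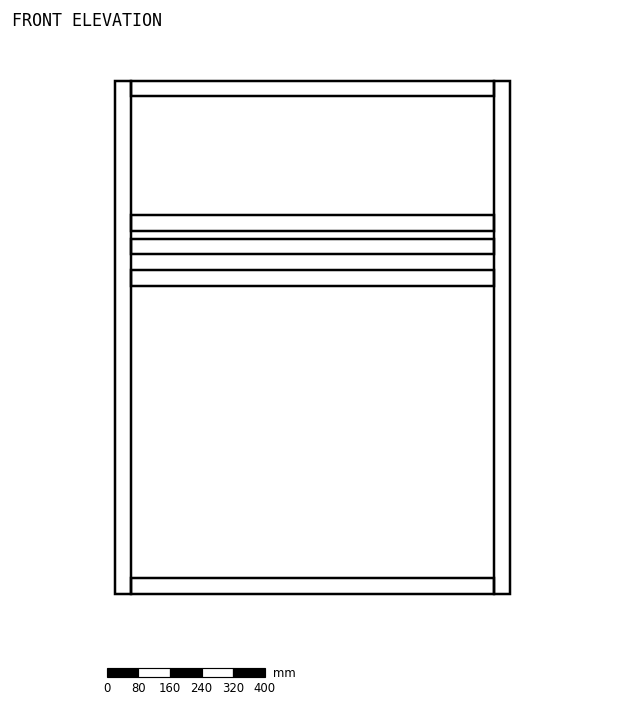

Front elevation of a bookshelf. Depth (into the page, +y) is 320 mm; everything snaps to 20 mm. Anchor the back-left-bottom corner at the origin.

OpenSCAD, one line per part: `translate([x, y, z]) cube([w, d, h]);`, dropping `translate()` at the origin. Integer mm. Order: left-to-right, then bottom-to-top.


cube([40, 320, 1300]);
translate([40, 0, 0]) cube([920, 320, 40]);
translate([40, 0, 780]) cube([920, 320, 40]);
translate([40, 0, 860]) cube([920, 320, 40]);
translate([40, 0, 920]) cube([920, 320, 40]);
translate([40, 0, 1260]) cube([920, 320, 40]);
translate([960, 0, 0]) cube([40, 320, 1300]);


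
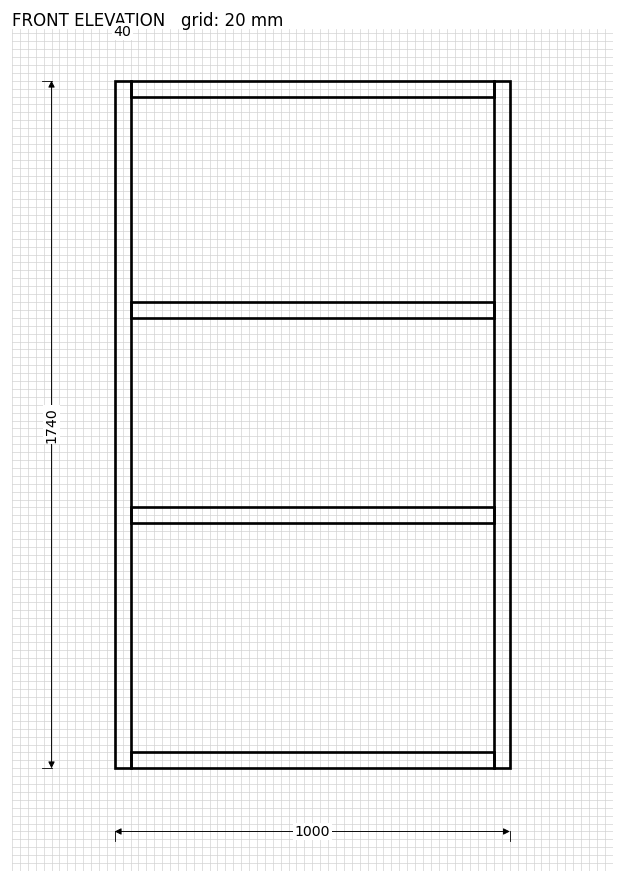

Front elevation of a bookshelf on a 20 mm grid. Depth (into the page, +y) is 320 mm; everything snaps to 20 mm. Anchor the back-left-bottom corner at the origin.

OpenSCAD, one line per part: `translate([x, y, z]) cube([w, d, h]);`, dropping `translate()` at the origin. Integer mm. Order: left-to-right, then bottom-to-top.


cube([40, 320, 1740]);
translate([40, 0, 0]) cube([920, 320, 40]);
translate([40, 0, 620]) cube([920, 320, 40]);
translate([40, 0, 1140]) cube([920, 320, 40]);
translate([40, 0, 1700]) cube([920, 320, 40]);
translate([960, 0, 0]) cube([40, 320, 1740]);
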